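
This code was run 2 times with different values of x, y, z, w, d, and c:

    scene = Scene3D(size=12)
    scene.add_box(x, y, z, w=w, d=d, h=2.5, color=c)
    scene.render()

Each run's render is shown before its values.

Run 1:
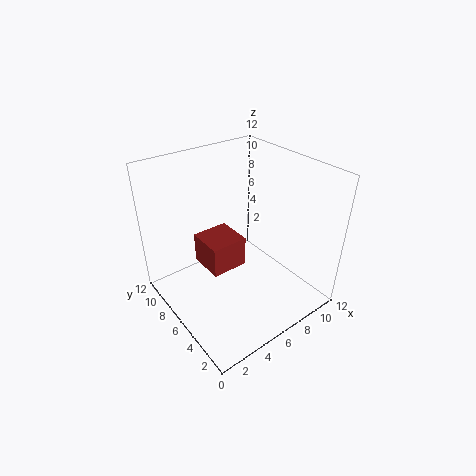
x = 3, y = 5, z = 4, w = 3, d = 3, c = 'brown'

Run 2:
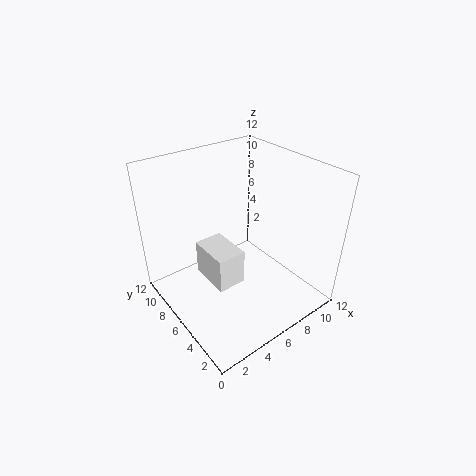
x = 1.5, y = 2, z = 5.5, w = 2, d = 3, c = 'white'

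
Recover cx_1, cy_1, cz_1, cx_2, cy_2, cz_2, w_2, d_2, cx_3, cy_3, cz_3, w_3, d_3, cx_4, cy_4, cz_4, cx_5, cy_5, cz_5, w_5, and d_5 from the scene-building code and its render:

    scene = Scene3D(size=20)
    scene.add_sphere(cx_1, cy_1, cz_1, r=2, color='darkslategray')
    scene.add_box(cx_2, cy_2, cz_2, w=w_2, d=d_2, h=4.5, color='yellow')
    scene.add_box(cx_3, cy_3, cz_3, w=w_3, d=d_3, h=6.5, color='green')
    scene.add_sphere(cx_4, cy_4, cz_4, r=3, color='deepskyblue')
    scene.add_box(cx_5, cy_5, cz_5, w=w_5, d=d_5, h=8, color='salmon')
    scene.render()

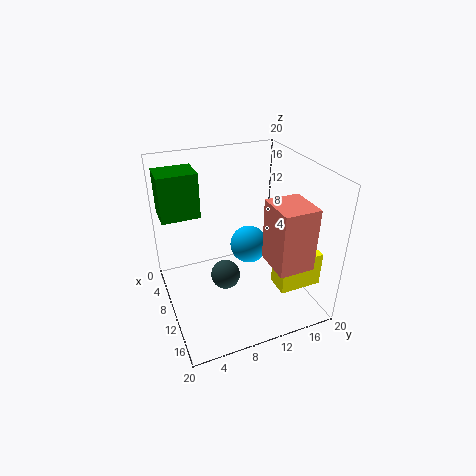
cx_1 = 11.5; cy_1 = 7.5; cz_1 = 5.5; cx_2 = 15.5; cy_2 = 12.5; cz_2 = 6; w_2 = 3; d_2 = 5.5; cx_3 = 1.5; cy_3 = 0.5; cz_3 = 12; w_3 = 4.5; d_3 = 5.5; cx_4 = 5; cy_4 = 14; cz_4 = 5; cx_5 = 14.5; cy_5 = 11.5; cz_5 = 9.5; w_5 = 5; d_5 = 4.5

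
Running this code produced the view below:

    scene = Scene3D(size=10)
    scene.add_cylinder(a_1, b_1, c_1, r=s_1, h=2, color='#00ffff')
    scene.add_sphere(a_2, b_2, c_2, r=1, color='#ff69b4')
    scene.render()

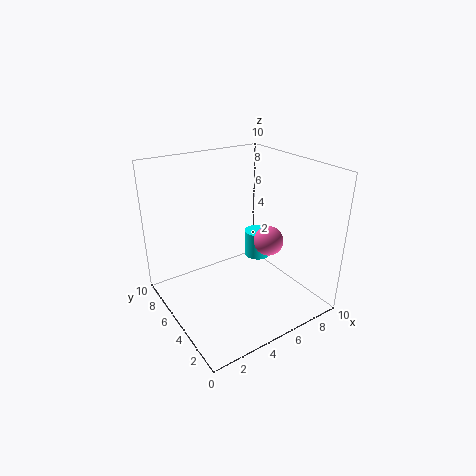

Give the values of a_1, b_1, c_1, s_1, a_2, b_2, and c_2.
a_1 = 7.5; b_1 = 6; c_1 = 2.5; s_1 = 1; a_2 = 6.5; b_2 = 3.5; c_2 = 5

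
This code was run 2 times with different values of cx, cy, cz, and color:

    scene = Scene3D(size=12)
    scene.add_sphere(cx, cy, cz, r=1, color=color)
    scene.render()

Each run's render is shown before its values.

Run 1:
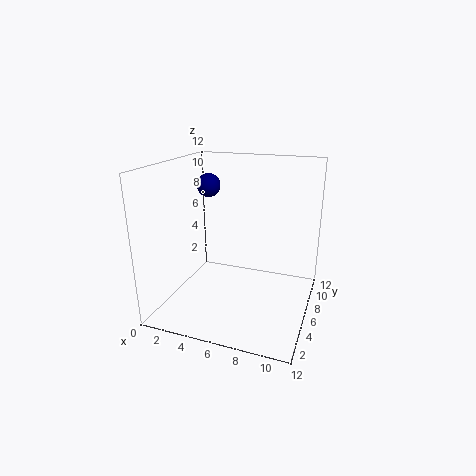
cx = 3, cy = 7, cz = 10, color = 'navy'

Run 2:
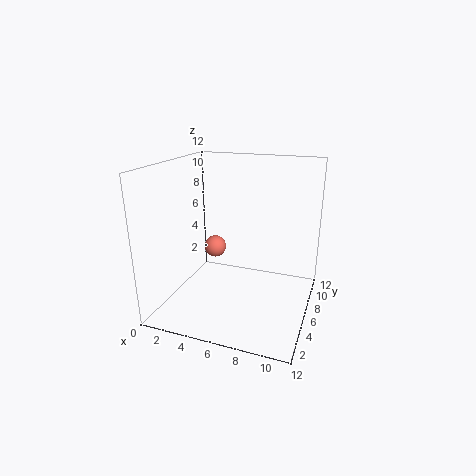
cx = 3, cy = 8, cz = 4, color = 'salmon'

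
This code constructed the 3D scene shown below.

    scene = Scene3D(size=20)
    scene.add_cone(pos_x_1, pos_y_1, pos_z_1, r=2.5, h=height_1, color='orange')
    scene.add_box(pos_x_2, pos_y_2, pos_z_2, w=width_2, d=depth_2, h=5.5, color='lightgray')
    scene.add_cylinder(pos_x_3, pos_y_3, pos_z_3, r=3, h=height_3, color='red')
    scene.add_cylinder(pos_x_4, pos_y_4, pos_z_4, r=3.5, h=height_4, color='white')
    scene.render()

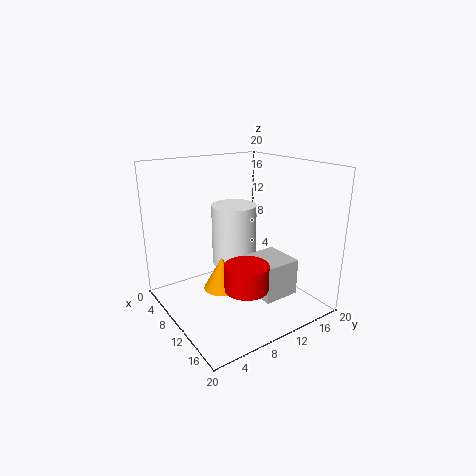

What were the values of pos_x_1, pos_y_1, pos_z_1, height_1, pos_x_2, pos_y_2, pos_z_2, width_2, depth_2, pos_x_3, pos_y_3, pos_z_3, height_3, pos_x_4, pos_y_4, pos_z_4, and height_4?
pos_x_1 = 10.5
pos_y_1 = 7
pos_z_1 = 3.5
height_1 = 4.5
pos_x_2 = 8
pos_y_2 = 12.5
pos_z_2 = 0.5
width_2 = 6
depth_2 = 5.5
pos_x_3 = 13.5
pos_y_3 = 9
pos_z_3 = 4
height_3 = 3.5
pos_x_4 = 4.5
pos_y_4 = 13
pos_z_4 = 3.5
height_4 = 9.5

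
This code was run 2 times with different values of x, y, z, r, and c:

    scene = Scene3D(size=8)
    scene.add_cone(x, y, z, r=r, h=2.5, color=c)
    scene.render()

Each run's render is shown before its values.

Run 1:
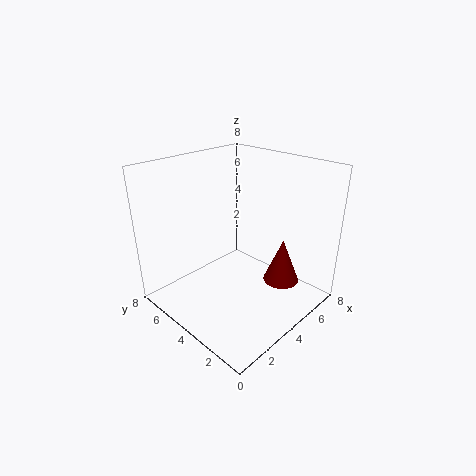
x = 5.5; y = 2; z = 1.5; r = 1; c = 'maroon'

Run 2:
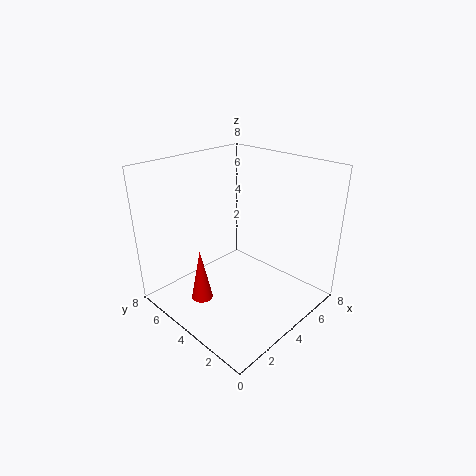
x = 0.5; y = 3; z = 2.5; r = 0.5; c = 'red'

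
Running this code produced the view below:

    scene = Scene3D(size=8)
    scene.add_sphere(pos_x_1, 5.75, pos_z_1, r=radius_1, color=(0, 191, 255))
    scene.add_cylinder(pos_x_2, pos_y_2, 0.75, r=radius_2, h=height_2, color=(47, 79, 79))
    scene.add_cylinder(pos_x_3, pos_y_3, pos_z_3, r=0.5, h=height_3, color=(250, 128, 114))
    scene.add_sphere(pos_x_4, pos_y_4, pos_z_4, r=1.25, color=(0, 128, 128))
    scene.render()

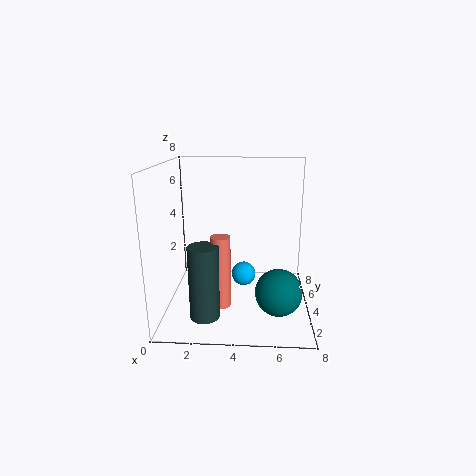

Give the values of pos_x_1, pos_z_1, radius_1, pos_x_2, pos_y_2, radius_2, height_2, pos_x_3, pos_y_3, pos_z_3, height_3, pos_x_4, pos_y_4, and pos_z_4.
pos_x_1 = 4.25; pos_z_1 = 1; radius_1 = 0.75; pos_x_2 = 2.5; pos_y_2 = 1.25; radius_2 = 0.75; height_2 = 3.75; pos_x_3 = 3.25; pos_y_3 = 2; pos_z_3 = 1; height_3 = 3.75; pos_x_4 = 6.25; pos_y_4 = 2.5; pos_z_4 = 1.5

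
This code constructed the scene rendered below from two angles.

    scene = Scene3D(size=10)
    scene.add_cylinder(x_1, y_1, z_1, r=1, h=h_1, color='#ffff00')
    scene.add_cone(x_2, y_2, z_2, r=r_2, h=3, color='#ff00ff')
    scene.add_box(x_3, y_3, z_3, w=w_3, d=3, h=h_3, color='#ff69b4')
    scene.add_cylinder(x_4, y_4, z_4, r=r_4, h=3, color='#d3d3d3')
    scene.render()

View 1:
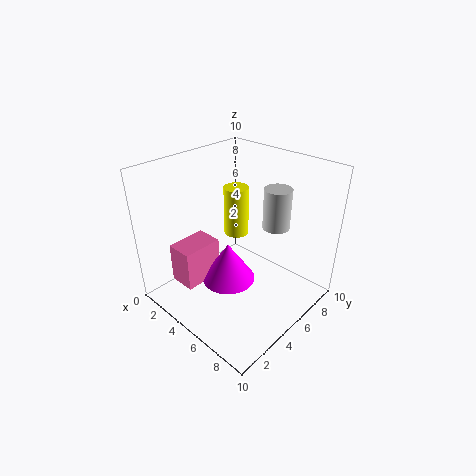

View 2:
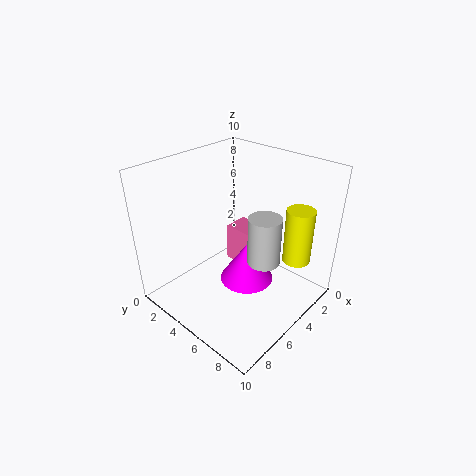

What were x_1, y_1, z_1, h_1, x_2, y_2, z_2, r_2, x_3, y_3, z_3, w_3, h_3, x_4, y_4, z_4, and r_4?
x_1 = 2, y_1 = 8, z_1 = 3, h_1 = 4, x_2 = 4, y_2 = 5, z_2 = 1, r_2 = 2, x_3 = 1, y_3 = 2, z_3 = 1, w_3 = 2, h_3 = 3, x_4 = 6, y_4 = 8, z_4 = 5, r_4 = 1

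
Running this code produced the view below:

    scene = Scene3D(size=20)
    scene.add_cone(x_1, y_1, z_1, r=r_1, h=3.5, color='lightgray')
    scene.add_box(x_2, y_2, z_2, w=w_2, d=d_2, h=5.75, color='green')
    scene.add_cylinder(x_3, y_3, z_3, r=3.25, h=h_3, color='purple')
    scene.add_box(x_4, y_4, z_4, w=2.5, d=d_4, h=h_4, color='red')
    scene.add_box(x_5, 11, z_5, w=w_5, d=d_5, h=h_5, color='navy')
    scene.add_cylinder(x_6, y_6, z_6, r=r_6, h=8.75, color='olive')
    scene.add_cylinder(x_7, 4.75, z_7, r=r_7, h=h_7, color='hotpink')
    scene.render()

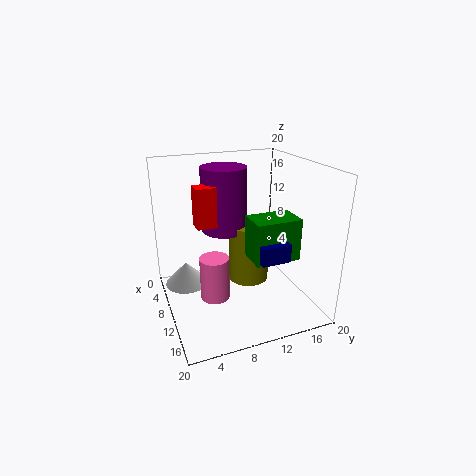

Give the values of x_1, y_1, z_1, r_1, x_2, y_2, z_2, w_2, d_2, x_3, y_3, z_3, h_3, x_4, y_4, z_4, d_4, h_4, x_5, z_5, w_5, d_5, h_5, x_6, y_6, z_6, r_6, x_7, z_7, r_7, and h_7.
x_1 = 4.75
y_1 = 3.5
z_1 = 1.25
r_1 = 3.25
x_2 = 10.75
y_2 = 10.75
z_2 = 7.75
w_2 = 4.25
d_2 = 6.25
x_3 = 6.5
y_3 = 9.25
z_3 = 10
h_3 = 9.25
x_4 = 7
y_4 = 4.5
z_4 = 11.75
d_4 = 2.75
h_4 = 5.5
x_5 = 13.5
z_5 = 8.25
w_5 = 2.5
d_5 = 4
h_5 = 2.5
x_6 = 8
y_6 = 12.5
z_6 = 2.25
r_6 = 3
x_7 = 15.75
z_7 = 5.5
r_7 = 1.75
h_7 = 5.25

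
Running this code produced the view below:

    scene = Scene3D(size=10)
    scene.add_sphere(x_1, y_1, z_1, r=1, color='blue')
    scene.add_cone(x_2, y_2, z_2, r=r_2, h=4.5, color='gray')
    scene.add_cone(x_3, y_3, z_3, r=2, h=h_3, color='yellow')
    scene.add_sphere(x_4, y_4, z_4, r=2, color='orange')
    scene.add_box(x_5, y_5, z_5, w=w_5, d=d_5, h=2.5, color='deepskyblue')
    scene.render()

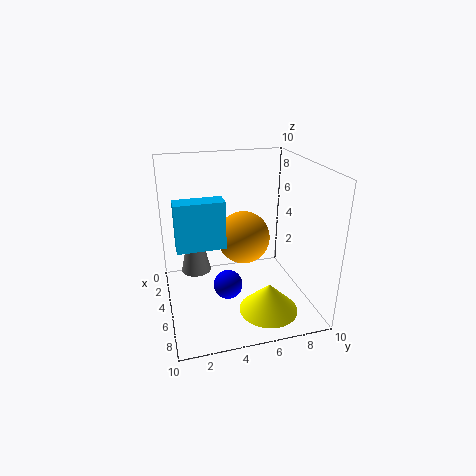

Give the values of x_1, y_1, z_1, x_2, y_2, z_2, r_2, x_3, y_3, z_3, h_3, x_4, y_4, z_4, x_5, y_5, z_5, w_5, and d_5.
x_1 = 6, y_1 = 4, z_1 = 2, x_2 = 5, y_2 = 2, z_2 = 3, r_2 = 1, x_3 = 7.5, y_3 = 6.5, z_3 = 0.5, h_3 = 2, x_4 = 3, y_4 = 6, z_4 = 4, x_5 = 9, y_5 = 0.5, z_5 = 7, w_5 = 1, d_5 = 2.5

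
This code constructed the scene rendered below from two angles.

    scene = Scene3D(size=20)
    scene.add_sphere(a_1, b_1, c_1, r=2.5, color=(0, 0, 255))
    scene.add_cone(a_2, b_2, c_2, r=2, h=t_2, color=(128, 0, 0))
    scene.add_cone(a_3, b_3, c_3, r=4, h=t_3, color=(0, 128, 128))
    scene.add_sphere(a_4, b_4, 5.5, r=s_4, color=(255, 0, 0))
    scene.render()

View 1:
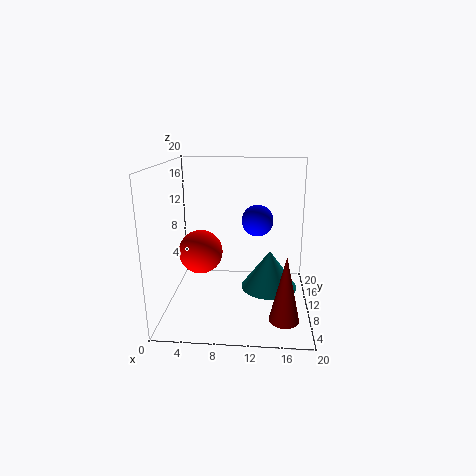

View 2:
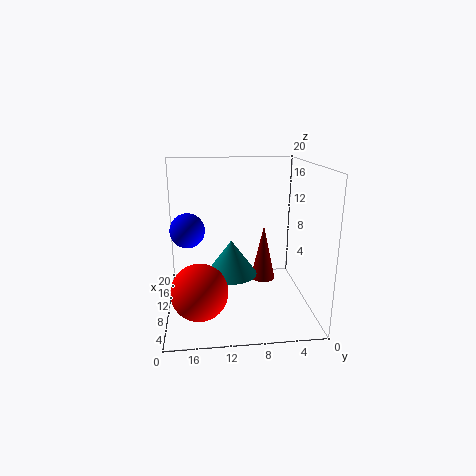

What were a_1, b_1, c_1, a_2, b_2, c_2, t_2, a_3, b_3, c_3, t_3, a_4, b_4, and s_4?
a_1 = 12.5; b_1 = 17; c_1 = 10.5; a_2 = 16.5; b_2 = 5; c_2 = 0.5; t_2 = 9; a_3 = 14.5; b_3 = 10.5; c_3 = 2.5; t_3 = 5.5; a_4 = 3.5; b_4 = 15.5; s_4 = 3.5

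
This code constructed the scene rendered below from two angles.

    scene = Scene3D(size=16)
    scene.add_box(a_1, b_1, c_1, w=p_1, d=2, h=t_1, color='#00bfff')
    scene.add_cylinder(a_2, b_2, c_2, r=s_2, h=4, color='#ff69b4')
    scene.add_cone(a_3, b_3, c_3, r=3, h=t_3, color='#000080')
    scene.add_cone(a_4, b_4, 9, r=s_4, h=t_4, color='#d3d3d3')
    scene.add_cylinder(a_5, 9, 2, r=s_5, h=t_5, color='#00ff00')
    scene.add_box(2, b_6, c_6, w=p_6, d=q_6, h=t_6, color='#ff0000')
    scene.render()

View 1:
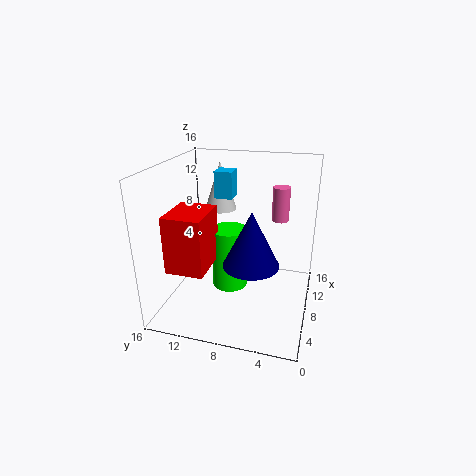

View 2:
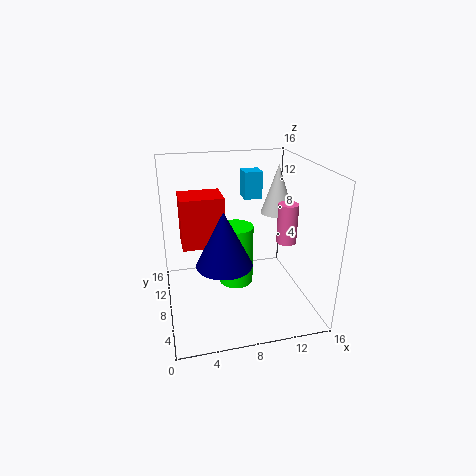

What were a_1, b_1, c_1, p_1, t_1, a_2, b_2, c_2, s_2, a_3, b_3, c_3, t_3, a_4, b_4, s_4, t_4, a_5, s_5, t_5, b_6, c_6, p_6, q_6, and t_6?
a_1 = 9, b_1 = 9, c_1 = 12, p_1 = 2, t_1 = 3, a_2 = 12, b_2 = 4, c_2 = 9, s_2 = 1, a_3 = 6, b_3 = 6, c_3 = 6, t_3 = 6, a_4 = 14, b_4 = 12, s_4 = 2, t_4 = 6, a_5 = 8, s_5 = 2, t_5 = 7, b_6 = 10, c_6 = 6, p_6 = 5, q_6 = 4, t_6 = 6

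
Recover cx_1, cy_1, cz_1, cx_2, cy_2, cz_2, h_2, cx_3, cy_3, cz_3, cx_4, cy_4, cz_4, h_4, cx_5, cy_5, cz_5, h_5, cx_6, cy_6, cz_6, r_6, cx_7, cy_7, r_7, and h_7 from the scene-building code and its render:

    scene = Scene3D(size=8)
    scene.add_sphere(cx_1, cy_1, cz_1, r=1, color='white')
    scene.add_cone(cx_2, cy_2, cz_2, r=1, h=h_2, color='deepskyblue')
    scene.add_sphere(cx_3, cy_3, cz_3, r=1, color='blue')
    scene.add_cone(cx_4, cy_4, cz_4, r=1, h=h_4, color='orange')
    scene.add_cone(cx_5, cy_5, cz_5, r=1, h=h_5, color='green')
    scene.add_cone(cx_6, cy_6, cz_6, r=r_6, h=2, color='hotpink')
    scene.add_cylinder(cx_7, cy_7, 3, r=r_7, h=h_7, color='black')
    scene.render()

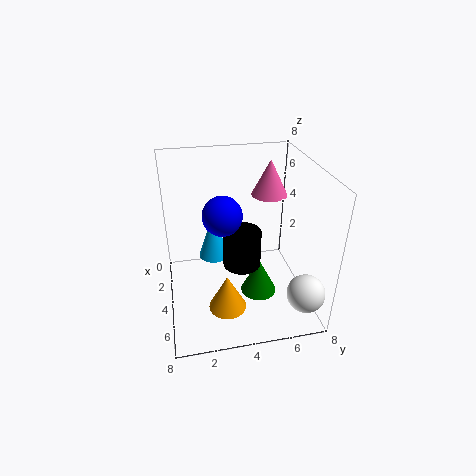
cx_1 = 7, cy_1 = 7, cz_1 = 2, cx_2 = 1, cy_2 = 3, cz_2 = 1, h_2 = 3, cx_3 = 5, cy_3 = 3, cz_3 = 6, cx_4 = 6, cy_4 = 3, cz_4 = 1, h_4 = 2, cx_5 = 5, cy_5 = 5, cz_5 = 1, h_5 = 2, cx_6 = 3, cy_6 = 6, cz_6 = 6, r_6 = 1, cx_7 = 5, cy_7 = 4, r_7 = 1, h_7 = 2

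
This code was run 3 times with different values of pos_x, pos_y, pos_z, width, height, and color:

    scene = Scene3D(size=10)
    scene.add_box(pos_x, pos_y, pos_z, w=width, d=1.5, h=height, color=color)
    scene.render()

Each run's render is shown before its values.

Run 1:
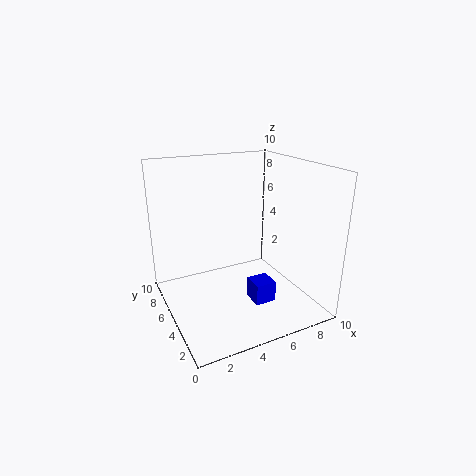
pos_x = 5.5; pos_y = 3; pos_z = 0.5; width = 1.5; height = 1.5; color = 'blue'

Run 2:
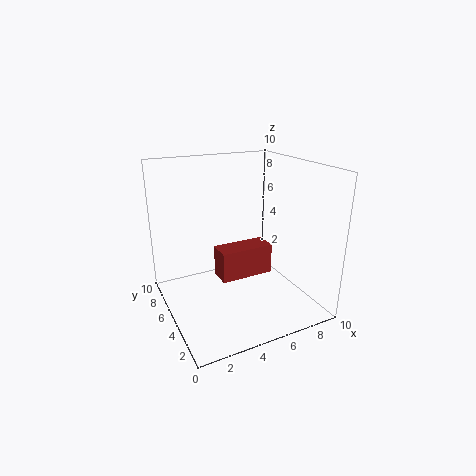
pos_x = 3; pos_y = 3; pos_z = 3; width = 3.5; height = 2; color = 'brown'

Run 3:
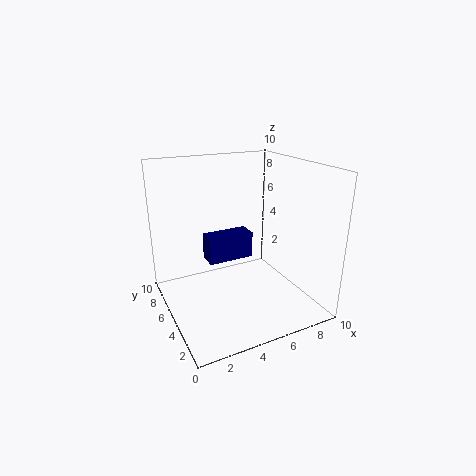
pos_x = 3.5; pos_y = 6.5; pos_z = 2.5; width = 3.5; height = 2; color = 'navy'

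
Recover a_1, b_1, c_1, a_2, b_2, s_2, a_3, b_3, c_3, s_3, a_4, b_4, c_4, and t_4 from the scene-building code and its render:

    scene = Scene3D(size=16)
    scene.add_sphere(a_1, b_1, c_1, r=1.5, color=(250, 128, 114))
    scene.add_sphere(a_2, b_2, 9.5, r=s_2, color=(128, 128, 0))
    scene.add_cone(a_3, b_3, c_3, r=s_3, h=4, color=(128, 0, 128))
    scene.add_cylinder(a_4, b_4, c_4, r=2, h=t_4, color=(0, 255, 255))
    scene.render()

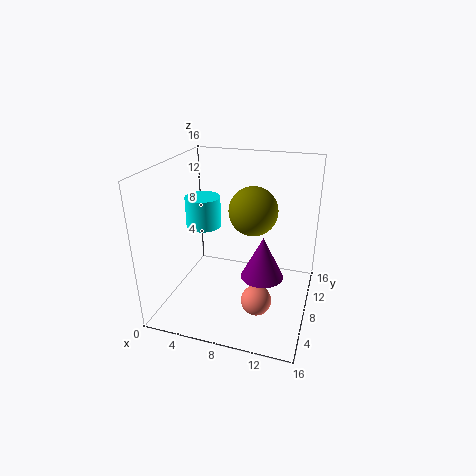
a_1 = 11.5; b_1 = 3; c_1 = 4; a_2 = 8.5; b_2 = 12.5; s_2 = 3; a_3 = 12; b_3 = 3; c_3 = 7; s_3 = 2; a_4 = 3.5; b_4 = 9; c_4 = 8.5; t_4 = 3.5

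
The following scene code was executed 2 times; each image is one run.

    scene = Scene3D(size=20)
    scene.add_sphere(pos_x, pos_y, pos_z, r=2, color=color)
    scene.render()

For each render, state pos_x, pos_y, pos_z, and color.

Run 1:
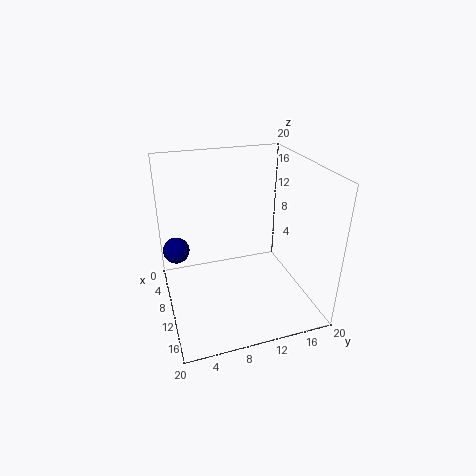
pos_x = 4; pos_y = 2; pos_z = 6; color = 'navy'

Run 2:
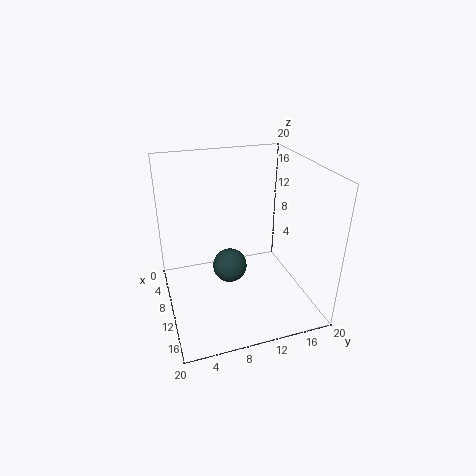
pos_x = 16; pos_y = 7; pos_z = 10; color = 'darkslategray'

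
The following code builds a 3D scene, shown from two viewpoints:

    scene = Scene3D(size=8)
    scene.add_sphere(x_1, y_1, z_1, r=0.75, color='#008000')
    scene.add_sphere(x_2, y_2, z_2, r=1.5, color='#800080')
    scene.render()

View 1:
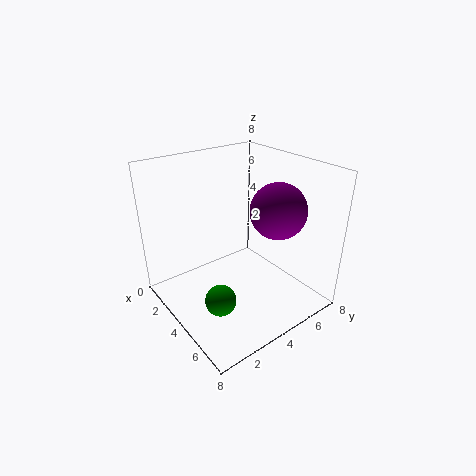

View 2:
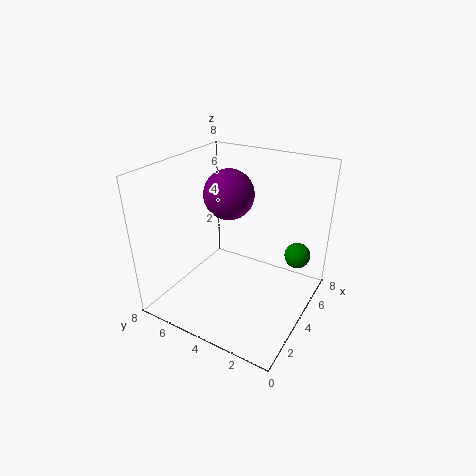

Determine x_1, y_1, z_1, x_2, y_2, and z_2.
x_1 = 6.25
y_1 = 1.25
z_1 = 2.5
x_2 = 5.5
y_2 = 5.5
z_2 = 5.75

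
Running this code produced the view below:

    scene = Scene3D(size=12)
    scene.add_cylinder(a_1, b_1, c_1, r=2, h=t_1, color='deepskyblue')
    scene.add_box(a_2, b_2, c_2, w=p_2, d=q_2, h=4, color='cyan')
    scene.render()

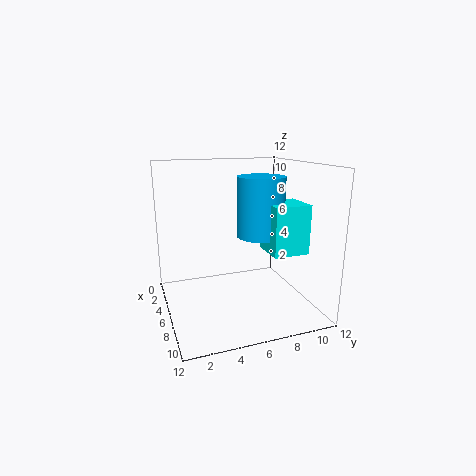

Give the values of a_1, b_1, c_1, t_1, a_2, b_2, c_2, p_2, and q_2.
a_1 = 6
b_1 = 8
c_1 = 6
t_1 = 5
a_2 = 6
b_2 = 8
c_2 = 5
p_2 = 3
q_2 = 3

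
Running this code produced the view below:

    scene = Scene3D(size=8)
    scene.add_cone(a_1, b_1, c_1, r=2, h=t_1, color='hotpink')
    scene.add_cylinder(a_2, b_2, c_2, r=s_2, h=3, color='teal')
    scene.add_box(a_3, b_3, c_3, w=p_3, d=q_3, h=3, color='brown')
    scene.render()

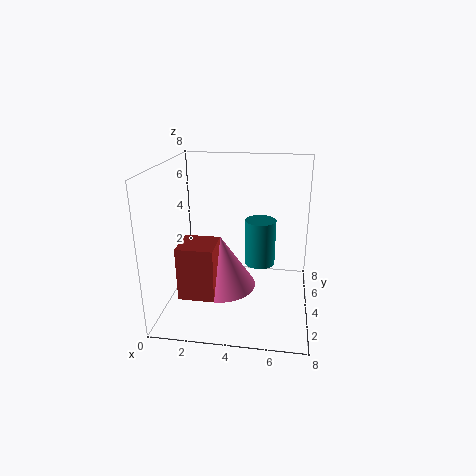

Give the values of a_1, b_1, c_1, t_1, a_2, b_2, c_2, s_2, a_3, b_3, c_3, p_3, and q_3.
a_1 = 3, b_1 = 4, c_1 = 1, t_1 = 3, a_2 = 5, b_2 = 7, c_2 = 1, s_2 = 1, a_3 = 1, b_3 = 2, c_3 = 1, p_3 = 2, q_3 = 2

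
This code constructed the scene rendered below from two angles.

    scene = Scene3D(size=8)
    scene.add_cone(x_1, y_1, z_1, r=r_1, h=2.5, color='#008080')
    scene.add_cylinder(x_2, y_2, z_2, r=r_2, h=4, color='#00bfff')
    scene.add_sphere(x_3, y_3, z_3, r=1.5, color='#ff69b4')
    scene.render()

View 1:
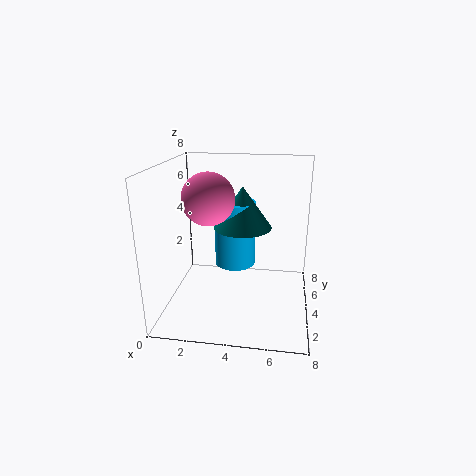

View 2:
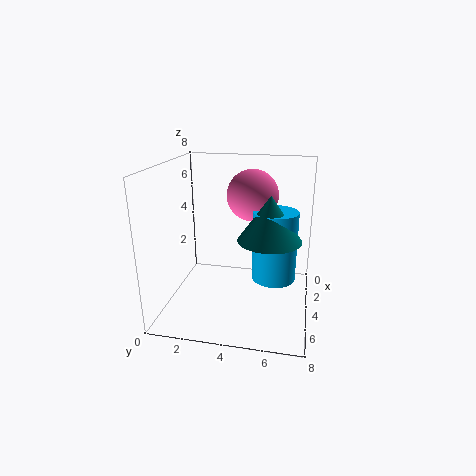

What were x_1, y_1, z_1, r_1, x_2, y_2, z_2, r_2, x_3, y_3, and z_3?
x_1 = 4; y_1 = 5.75; z_1 = 4; r_1 = 1.75; x_2 = 3.5; y_2 = 6; z_2 = 1.5; r_2 = 1.25; x_3 = 2.25; y_3 = 4.5; z_3 = 6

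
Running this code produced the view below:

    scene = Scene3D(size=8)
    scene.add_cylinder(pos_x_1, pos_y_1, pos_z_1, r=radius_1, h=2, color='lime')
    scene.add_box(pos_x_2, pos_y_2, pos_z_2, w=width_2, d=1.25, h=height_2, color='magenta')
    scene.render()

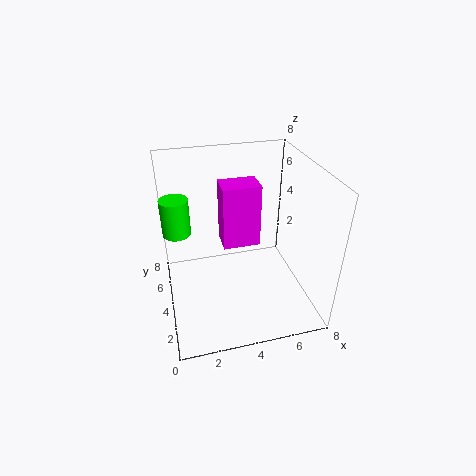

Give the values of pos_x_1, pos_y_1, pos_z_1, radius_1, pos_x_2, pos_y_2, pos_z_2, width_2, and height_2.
pos_x_1 = 0.75, pos_y_1 = 4.5, pos_z_1 = 4.5, radius_1 = 0.75, pos_x_2 = 2.75, pos_y_2 = 1.75, pos_z_2 = 5, width_2 = 1.75, height_2 = 3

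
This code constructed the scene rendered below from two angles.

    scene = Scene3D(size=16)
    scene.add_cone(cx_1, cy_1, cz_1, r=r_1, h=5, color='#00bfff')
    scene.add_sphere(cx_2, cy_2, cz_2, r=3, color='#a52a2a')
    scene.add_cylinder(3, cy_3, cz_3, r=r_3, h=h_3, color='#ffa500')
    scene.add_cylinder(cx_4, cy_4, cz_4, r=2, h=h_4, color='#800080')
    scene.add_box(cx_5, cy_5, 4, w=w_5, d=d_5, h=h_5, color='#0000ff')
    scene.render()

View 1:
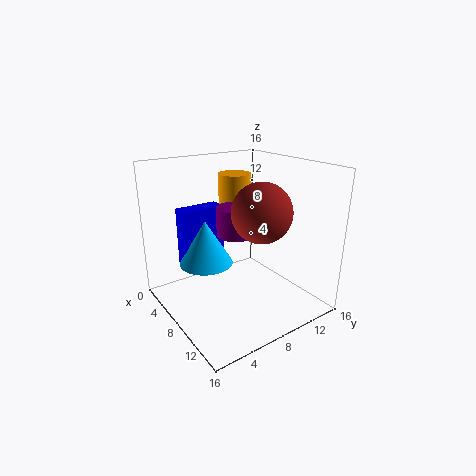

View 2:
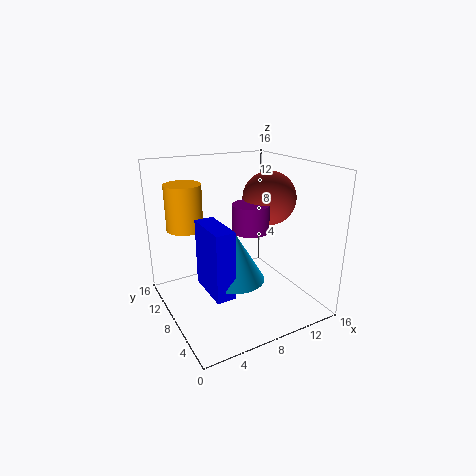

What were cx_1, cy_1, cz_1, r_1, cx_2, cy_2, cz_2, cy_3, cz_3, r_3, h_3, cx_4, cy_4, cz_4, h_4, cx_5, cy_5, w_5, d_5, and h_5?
cx_1 = 6, cy_1 = 5, cz_1 = 5, r_1 = 3, cx_2 = 12, cy_2 = 8, cz_2 = 12, cy_3 = 11, cz_3 = 9, r_3 = 2, h_3 = 5, cx_4 = 9, cy_4 = 7, cz_4 = 9, h_4 = 3, cx_5 = 3, cy_5 = 3, w_5 = 2, d_5 = 5, h_5 = 7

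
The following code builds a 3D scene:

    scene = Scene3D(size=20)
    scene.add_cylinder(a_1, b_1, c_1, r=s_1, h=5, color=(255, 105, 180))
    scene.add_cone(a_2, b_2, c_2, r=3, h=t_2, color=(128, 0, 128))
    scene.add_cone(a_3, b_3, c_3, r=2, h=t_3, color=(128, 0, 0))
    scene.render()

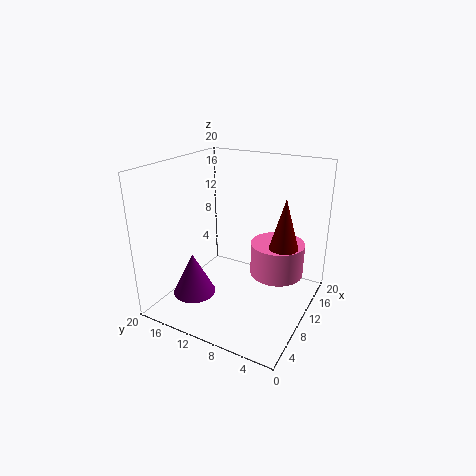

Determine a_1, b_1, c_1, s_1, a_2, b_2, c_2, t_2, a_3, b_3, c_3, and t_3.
a_1 = 15; b_1 = 6; c_1 = 3; s_1 = 4; a_2 = 6; b_2 = 15; c_2 = 2; t_2 = 6; a_3 = 12; b_3 = 4; c_3 = 9; t_3 = 7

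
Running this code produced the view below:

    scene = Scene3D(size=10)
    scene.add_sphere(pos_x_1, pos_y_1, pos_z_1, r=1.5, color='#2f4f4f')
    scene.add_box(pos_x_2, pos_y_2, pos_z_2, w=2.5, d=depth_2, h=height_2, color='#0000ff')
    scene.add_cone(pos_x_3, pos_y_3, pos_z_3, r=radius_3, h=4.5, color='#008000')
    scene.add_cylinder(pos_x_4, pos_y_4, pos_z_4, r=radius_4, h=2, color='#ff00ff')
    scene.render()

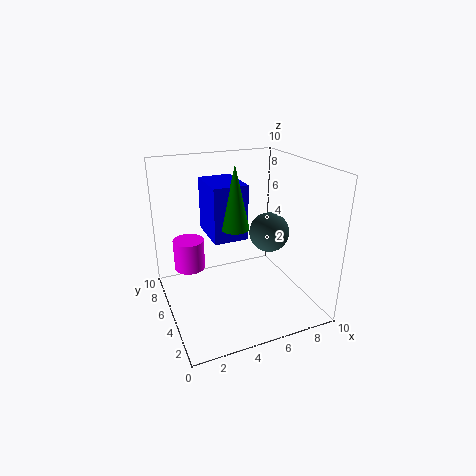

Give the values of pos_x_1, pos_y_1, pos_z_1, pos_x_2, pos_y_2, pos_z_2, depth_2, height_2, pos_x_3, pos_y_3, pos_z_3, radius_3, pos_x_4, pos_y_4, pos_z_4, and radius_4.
pos_x_1 = 8, pos_y_1 = 6, pos_z_1 = 4.5, pos_x_2 = 3.5, pos_y_2 = 5.5, pos_z_2 = 4.5, depth_2 = 3.5, height_2 = 4, pos_x_3 = 5, pos_y_3 = 5.5, pos_z_3 = 5.5, radius_3 = 1, pos_x_4 = 1.5, pos_y_4 = 5, pos_z_4 = 3.5, radius_4 = 1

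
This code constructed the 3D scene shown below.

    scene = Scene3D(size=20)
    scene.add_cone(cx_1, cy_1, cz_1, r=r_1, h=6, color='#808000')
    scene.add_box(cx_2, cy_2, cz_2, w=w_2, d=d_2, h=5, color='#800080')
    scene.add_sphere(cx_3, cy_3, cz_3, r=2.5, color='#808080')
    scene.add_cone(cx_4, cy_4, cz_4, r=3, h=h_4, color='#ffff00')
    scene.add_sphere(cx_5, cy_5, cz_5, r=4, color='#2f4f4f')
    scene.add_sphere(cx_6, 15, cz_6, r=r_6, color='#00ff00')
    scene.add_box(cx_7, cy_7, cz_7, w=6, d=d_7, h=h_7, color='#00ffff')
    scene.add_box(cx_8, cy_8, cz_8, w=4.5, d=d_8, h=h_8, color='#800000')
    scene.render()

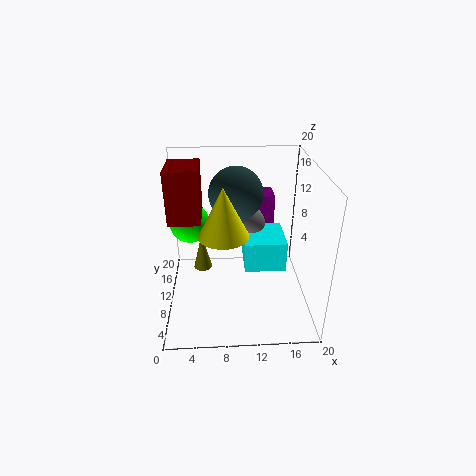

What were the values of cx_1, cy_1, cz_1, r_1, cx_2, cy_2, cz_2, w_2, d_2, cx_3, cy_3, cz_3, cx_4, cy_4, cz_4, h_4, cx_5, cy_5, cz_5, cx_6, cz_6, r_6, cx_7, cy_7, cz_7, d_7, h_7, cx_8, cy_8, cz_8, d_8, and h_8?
cx_1 = 4.5; cy_1 = 16.5; cz_1 = 1; r_1 = 1.5; cx_2 = 13.5; cy_2 = 16; cz_2 = 8.5; w_2 = 2.5; d_2 = 4; cx_3 = 12; cy_3 = 15.5; cz_3 = 9.5; cx_4 = 8; cy_4 = 4.5; cz_4 = 13.5; h_4 = 6; cx_5 = 10; cy_5 = 15; cz_5 = 14.5; cx_6 = 3; cz_6 = 10; r_6 = 3; cx_7 = 11; cy_7 = 9.5; cz_7 = 4.5; d_7 = 6.5; h_7 = 4.5; cx_8 = 0.5; cy_8 = 10; cz_8 = 12; d_8 = 6; h_8 = 7.5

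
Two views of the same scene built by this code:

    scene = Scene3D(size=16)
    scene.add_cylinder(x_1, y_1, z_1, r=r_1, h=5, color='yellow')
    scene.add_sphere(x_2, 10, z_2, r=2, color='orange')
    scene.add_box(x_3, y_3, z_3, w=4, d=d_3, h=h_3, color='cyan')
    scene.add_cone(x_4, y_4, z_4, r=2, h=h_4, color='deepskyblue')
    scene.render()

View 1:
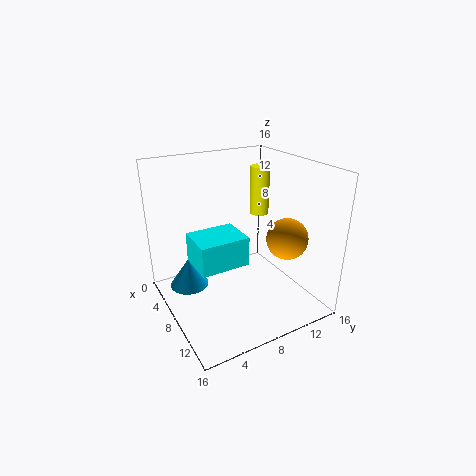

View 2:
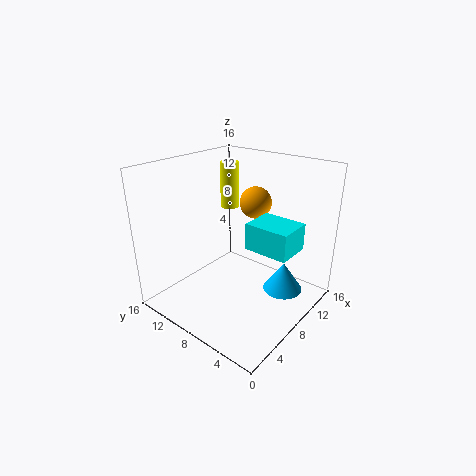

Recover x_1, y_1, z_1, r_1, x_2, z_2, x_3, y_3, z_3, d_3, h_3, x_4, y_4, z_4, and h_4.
x_1 = 9, y_1 = 10, z_1 = 11, r_1 = 1, x_2 = 14, z_2 = 10, x_3 = 8, y_3 = 2, z_3 = 7, d_3 = 5, h_3 = 3, x_4 = 8, y_4 = 2, z_4 = 4, h_4 = 3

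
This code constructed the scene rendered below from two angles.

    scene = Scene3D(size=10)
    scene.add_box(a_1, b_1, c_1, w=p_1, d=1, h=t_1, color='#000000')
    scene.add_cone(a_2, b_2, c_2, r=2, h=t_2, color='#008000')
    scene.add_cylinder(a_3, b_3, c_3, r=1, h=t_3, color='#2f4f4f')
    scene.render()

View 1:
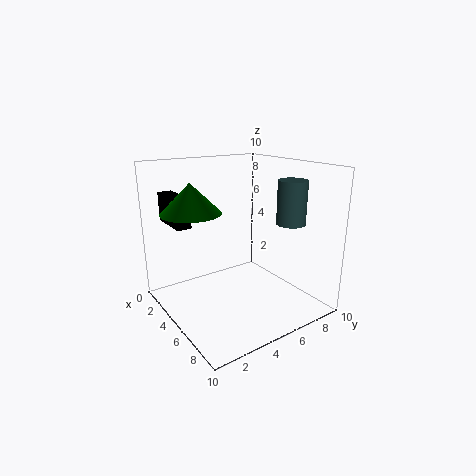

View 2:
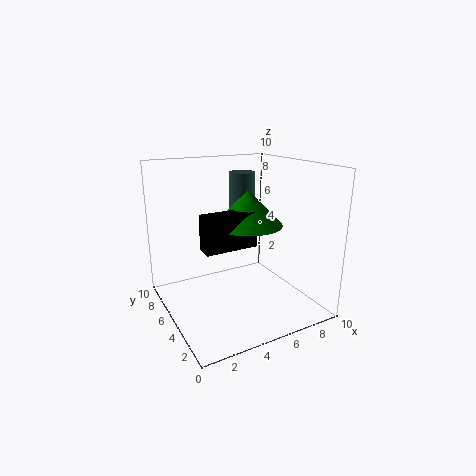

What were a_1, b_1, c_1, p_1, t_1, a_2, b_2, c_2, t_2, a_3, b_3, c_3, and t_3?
a_1 = 1; b_1 = 1; c_1 = 6; p_1 = 3; t_1 = 2; a_2 = 4; b_2 = 2; c_2 = 7; t_2 = 2; a_3 = 7; b_3 = 8; c_3 = 6; t_3 = 3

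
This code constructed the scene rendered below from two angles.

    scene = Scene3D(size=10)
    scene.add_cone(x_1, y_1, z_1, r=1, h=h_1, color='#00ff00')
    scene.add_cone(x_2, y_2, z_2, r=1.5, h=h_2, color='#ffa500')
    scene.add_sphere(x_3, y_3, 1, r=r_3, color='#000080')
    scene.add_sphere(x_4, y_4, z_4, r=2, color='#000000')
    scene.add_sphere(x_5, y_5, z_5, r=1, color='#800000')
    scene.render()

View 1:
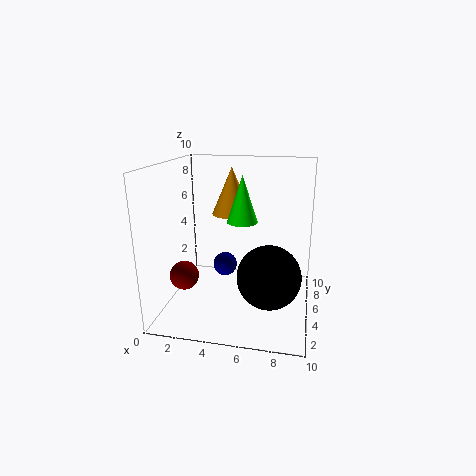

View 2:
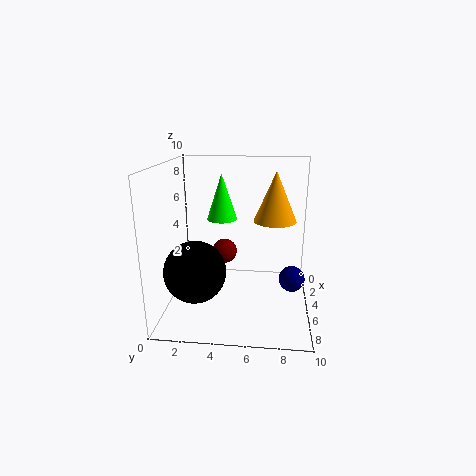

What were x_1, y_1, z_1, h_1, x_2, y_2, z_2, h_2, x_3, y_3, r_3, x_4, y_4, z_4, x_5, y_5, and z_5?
x_1 = 5.5, y_1 = 4, z_1 = 6.5, h_1 = 3, x_2 = 4, y_2 = 7.5, z_2 = 6, h_2 = 3.5, x_3 = 3, y_3 = 9, r_3 = 1, x_4 = 7.5, y_4 = 2.5, z_4 = 3.5, x_5 = 1.5, y_5 = 3.5, z_5 = 2.5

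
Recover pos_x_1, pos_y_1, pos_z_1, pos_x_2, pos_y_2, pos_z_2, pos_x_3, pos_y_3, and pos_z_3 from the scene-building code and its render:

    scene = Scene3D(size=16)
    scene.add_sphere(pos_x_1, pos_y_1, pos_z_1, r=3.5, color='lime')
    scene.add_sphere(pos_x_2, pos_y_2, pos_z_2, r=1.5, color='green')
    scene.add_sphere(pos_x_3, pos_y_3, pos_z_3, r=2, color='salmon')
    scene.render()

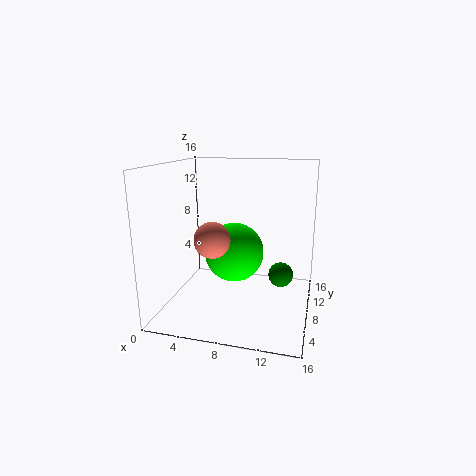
pos_x_1 = 7
pos_y_1 = 10
pos_z_1 = 5.5
pos_x_2 = 12.5
pos_y_2 = 11.5
pos_z_2 = 2.5
pos_x_3 = 5.5
pos_y_3 = 6.5
pos_z_3 = 8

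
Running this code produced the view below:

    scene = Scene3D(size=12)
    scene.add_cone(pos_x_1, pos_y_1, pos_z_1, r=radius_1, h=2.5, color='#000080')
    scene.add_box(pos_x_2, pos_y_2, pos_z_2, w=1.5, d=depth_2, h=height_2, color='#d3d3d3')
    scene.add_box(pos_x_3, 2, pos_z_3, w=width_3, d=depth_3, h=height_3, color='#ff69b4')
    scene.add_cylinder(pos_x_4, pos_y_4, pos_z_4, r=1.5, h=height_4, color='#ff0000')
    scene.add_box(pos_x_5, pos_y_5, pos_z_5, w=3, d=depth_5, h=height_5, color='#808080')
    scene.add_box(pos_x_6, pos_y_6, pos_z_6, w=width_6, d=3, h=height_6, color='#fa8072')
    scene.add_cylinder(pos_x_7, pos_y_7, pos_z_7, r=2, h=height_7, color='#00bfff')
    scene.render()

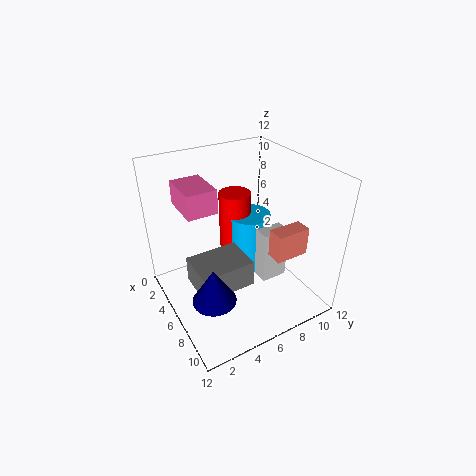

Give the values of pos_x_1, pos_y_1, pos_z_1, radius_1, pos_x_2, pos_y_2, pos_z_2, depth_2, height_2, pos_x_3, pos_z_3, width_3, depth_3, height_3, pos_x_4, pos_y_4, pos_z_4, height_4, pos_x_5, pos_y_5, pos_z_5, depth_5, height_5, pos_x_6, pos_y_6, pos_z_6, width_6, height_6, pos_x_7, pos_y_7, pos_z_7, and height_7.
pos_x_1 = 10.5
pos_y_1 = 1.5
pos_z_1 = 5
radius_1 = 1.5
pos_x_2 = 5
pos_y_2 = 8.5
pos_z_2 = 0.5
depth_2 = 2.5
height_2 = 5
pos_x_3 = 2
pos_z_3 = 8.5
width_3 = 3.5
depth_3 = 2.5
height_3 = 2
pos_x_4 = 2
pos_y_4 = 8
pos_z_4 = 2.5
height_4 = 5.5
pos_x_5 = 7
pos_y_5 = 1
pos_z_5 = 4.5
depth_5 = 4
height_5 = 2
pos_x_6 = 7
pos_y_6 = 8.5
pos_z_6 = 4
width_6 = 1.5
height_6 = 2.5
pos_x_7 = 3
pos_y_7 = 9
pos_z_7 = 0.5
height_7 = 5.5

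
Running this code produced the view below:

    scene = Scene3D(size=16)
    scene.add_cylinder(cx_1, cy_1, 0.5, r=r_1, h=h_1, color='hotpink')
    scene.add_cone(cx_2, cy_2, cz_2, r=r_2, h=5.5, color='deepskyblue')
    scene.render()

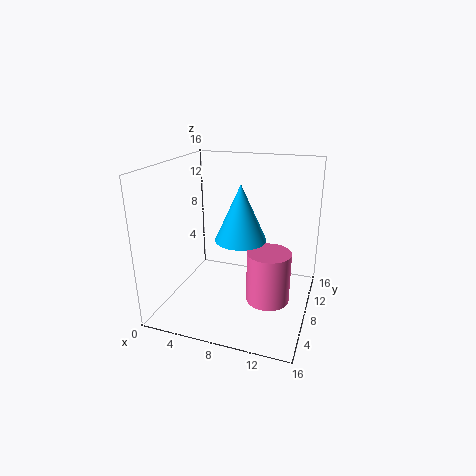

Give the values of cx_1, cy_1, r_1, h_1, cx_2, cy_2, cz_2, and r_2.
cx_1 = 11.5
cy_1 = 8.5
r_1 = 2.5
h_1 = 6
cx_2 = 9.5
cy_2 = 4.5
cz_2 = 9.5
r_2 = 2.5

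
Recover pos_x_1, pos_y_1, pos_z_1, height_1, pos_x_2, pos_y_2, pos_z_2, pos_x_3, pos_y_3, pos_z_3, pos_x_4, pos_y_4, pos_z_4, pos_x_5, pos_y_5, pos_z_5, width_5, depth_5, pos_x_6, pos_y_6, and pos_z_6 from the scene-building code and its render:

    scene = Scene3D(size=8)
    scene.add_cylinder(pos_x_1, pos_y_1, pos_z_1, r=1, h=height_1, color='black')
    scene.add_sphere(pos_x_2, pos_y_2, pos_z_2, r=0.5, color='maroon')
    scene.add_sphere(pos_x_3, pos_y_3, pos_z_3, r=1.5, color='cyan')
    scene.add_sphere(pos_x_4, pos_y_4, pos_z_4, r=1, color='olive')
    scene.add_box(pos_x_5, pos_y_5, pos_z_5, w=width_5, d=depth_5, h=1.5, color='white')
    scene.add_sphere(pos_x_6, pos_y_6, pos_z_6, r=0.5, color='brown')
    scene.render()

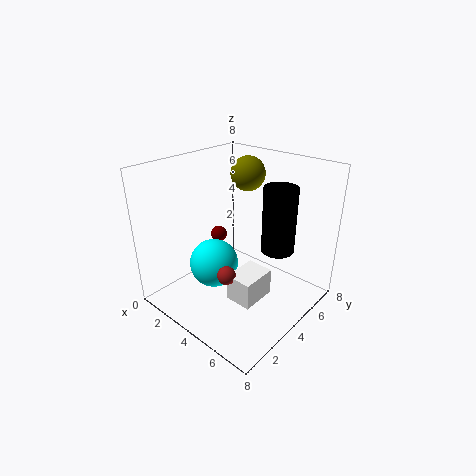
pos_x_1 = 5
pos_y_1 = 6.5
pos_z_1 = 2.5
height_1 = 4
pos_x_2 = 1.5
pos_y_2 = 5
pos_z_2 = 3
pos_x_3 = 2
pos_y_3 = 4
pos_z_3 = 1.5
pos_x_4 = 3
pos_y_4 = 6
pos_z_4 = 7
pos_x_5 = 4.5
pos_y_5 = 2.5
pos_z_5 = 1
width_5 = 1.5
depth_5 = 2
pos_x_6 = 4.5
pos_y_6 = 2.5
pos_z_6 = 2.5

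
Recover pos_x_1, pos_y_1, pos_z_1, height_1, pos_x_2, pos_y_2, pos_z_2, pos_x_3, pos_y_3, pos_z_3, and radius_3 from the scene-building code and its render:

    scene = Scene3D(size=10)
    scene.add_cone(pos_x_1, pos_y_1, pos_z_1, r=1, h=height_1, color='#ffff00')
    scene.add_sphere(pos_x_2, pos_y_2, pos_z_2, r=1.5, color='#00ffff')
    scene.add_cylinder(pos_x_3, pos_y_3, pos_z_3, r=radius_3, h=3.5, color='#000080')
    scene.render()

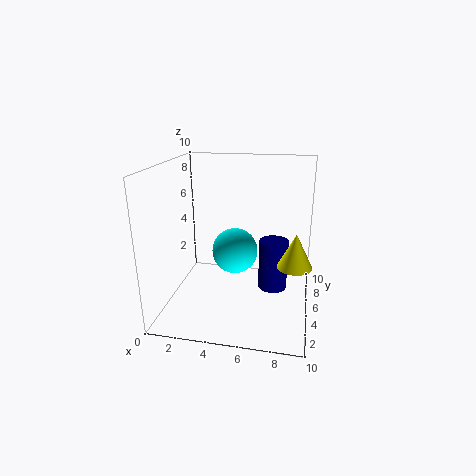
pos_x_1 = 9, pos_y_1 = 1.5, pos_z_1 = 5, height_1 = 2, pos_x_2 = 5, pos_y_2 = 4, pos_z_2 = 4.5, pos_x_3 = 7.5, pos_y_3 = 5, pos_z_3 = 1.5, radius_3 = 1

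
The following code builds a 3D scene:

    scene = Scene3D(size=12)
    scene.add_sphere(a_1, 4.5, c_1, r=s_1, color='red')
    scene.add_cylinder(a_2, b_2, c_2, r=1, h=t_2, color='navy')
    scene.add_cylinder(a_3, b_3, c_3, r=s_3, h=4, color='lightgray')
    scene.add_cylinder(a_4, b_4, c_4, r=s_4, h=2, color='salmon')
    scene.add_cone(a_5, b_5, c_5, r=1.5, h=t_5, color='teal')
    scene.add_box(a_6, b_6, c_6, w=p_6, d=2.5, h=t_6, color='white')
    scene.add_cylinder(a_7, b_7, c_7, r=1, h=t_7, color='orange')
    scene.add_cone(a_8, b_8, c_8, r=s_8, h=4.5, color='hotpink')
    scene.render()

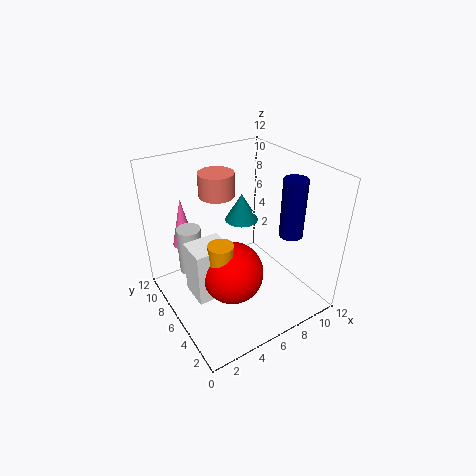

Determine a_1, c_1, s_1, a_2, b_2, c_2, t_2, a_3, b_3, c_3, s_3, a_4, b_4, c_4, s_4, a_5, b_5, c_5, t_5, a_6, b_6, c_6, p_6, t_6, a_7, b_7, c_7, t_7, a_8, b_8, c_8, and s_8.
a_1 = 4.5; c_1 = 4; s_1 = 2.5; a_2 = 10; b_2 = 4; c_2 = 6; t_2 = 5; a_3 = 2.5; b_3 = 8; c_3 = 3; s_3 = 1; a_4 = 5.5; b_4 = 8.5; c_4 = 9; s_4 = 1.5; a_5 = 8; b_5 = 8.5; c_5 = 6; t_5 = 2.5; a_6 = 1.5; b_6 = 4.5; c_6 = 2; p_6 = 3; t_6 = 4.5; a_7 = 3.5; b_7 = 4.5; c_7 = 4; t_7 = 3; a_8 = 3; b_8 = 10.5; c_8 = 4; s_8 = 1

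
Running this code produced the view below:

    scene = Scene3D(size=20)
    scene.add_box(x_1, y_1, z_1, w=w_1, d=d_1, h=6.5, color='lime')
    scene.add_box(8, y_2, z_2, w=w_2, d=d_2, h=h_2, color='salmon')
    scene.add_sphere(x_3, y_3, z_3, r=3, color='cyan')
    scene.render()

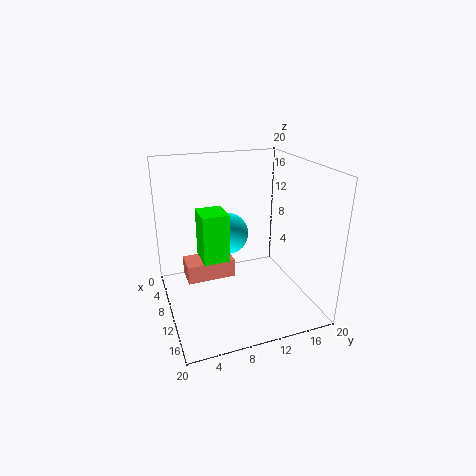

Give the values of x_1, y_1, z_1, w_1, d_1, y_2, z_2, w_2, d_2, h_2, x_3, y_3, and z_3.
x_1 = 8.5; y_1 = 4.5; z_1 = 8; w_1 = 4; d_1 = 3.5; y_2 = 2.5; z_2 = 5; w_2 = 3.5; d_2 = 6.5; h_2 = 2.5; x_3 = 7; y_3 = 9.5; z_3 = 9.5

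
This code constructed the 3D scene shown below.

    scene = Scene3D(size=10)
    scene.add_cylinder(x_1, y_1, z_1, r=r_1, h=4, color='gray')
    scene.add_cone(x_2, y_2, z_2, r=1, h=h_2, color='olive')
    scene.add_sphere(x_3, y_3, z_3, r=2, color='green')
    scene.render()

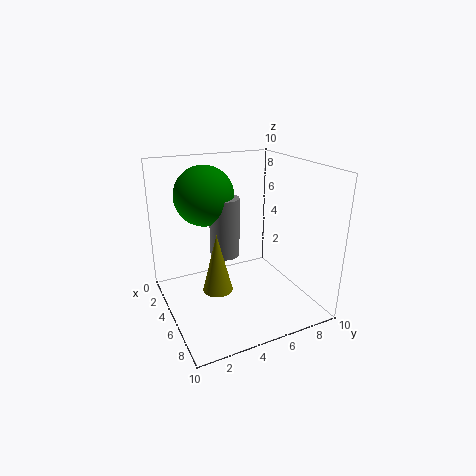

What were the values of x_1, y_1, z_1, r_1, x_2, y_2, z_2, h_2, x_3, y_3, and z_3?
x_1 = 5; y_1 = 4; z_1 = 4; r_1 = 1; x_2 = 6; y_2 = 3; z_2 = 2; h_2 = 4; x_3 = 4; y_3 = 3; z_3 = 8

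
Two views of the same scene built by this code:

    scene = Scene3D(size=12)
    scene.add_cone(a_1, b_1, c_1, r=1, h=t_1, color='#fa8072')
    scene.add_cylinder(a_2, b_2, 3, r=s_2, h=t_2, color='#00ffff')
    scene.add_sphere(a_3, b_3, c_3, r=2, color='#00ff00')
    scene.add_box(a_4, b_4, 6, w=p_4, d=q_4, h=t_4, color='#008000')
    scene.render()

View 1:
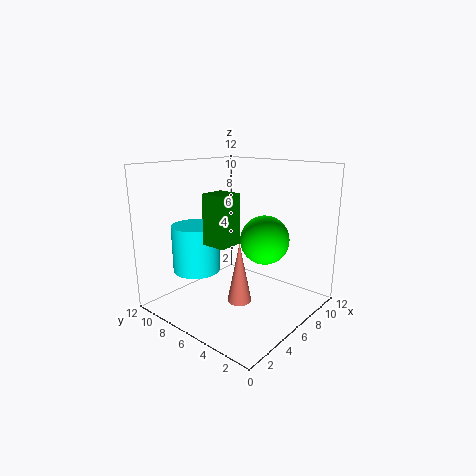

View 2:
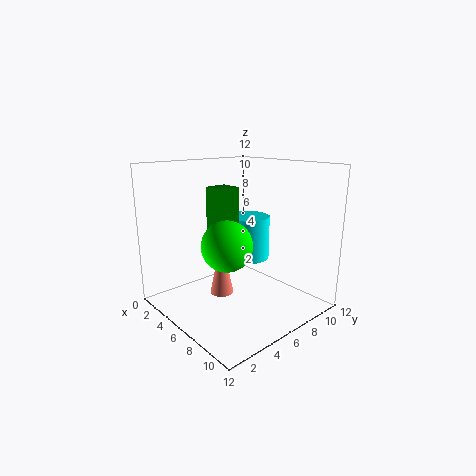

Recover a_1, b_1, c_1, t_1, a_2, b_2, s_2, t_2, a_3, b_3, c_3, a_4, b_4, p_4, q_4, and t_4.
a_1 = 5; b_1 = 5; c_1 = 1; t_1 = 5; a_2 = 4; b_2 = 9; s_2 = 2; t_2 = 4; a_3 = 7; b_3 = 4; c_3 = 6; a_4 = 3; b_4 = 5; p_4 = 2; q_4 = 2; t_4 = 4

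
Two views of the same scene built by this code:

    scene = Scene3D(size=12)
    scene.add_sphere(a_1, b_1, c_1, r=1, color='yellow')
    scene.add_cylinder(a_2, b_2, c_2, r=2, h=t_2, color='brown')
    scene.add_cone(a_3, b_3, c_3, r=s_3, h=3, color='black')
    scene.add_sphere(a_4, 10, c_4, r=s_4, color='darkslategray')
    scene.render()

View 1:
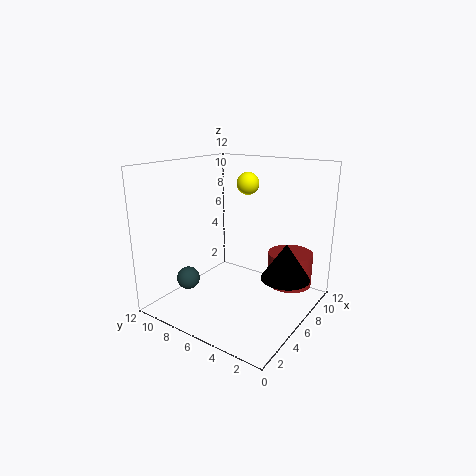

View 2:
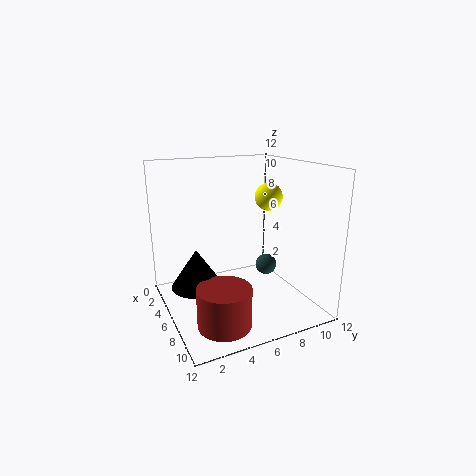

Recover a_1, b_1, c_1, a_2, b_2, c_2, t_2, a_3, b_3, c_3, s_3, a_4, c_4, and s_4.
a_1 = 9
b_1 = 7
c_1 = 10
a_2 = 10
b_2 = 3
c_2 = 1
t_2 = 3
a_3 = 7
b_3 = 2
c_3 = 3
s_3 = 2
a_4 = 4
c_4 = 2
s_4 = 1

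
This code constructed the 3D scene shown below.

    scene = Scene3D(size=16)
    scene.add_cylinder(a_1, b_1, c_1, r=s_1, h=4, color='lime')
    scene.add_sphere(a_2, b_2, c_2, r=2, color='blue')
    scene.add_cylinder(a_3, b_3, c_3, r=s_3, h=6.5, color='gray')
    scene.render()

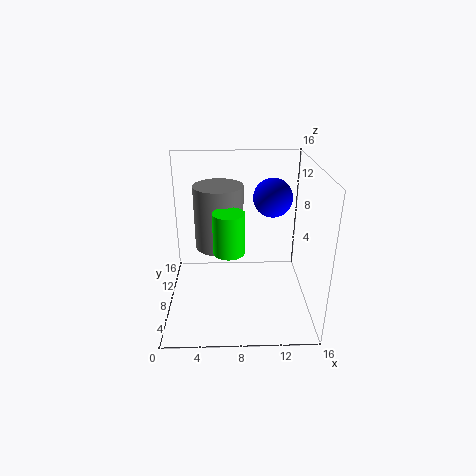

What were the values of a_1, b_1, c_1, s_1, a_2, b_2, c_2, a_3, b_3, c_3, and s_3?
a_1 = 7
b_1 = 3
c_1 = 9
s_1 = 1.5
a_2 = 11.5
b_2 = 7
c_2 = 13
a_3 = 6
b_3 = 6.5
c_3 = 8
s_3 = 2.5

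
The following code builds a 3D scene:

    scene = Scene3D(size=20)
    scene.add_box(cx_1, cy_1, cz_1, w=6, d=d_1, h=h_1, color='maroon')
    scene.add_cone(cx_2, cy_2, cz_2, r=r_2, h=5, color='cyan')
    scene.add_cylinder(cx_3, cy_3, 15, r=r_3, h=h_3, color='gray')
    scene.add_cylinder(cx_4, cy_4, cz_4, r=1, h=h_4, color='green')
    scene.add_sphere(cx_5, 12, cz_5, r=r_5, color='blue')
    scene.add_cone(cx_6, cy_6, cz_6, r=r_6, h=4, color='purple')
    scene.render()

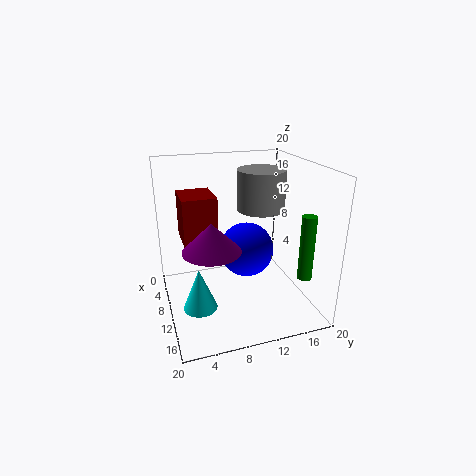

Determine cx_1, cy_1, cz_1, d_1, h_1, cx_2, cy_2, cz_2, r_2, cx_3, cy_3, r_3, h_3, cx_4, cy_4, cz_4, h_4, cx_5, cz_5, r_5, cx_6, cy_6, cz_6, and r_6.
cx_1 = 1, cy_1 = 3, cz_1 = 8, d_1 = 5, h_1 = 7, cx_2 = 17, cy_2 = 3, cz_2 = 5, r_2 = 2, cx_3 = 13, cy_3 = 12, r_3 = 3, h_3 = 5, cx_4 = 15, cy_4 = 18, cz_4 = 5, h_4 = 9, cx_5 = 8, cz_5 = 7, r_5 = 4, cx_6 = 11, cy_6 = 6, cz_6 = 9, r_6 = 4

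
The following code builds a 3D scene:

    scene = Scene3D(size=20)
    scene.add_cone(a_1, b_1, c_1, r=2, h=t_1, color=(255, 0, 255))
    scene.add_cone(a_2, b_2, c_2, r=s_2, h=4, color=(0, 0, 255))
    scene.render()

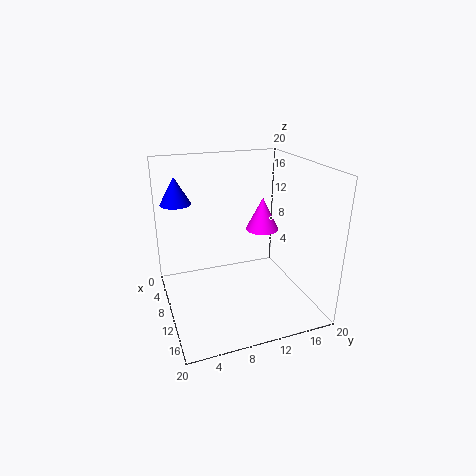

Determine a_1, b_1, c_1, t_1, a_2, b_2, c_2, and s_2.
a_1 = 14.5
b_1 = 11.5
c_1 = 13
t_1 = 4
a_2 = 3.75
b_2 = 2.75
c_2 = 13.75
s_2 = 2.25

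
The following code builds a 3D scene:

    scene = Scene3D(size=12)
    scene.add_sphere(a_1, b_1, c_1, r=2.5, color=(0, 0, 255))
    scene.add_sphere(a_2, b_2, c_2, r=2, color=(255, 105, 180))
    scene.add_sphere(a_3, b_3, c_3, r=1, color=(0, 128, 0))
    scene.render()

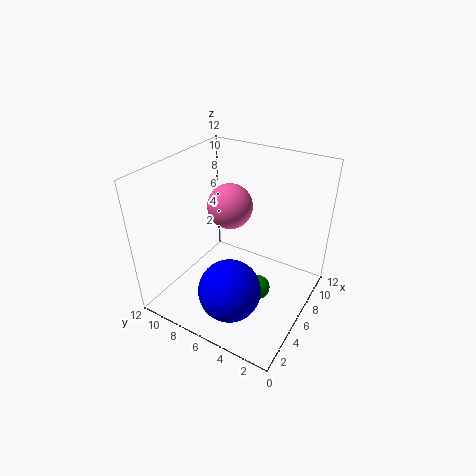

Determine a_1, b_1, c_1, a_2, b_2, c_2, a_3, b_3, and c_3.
a_1 = 3, b_1 = 5, c_1 = 3, a_2 = 8, b_2 = 8, c_2 = 7.5, a_3 = 5, b_3 = 3.5, c_3 = 2.5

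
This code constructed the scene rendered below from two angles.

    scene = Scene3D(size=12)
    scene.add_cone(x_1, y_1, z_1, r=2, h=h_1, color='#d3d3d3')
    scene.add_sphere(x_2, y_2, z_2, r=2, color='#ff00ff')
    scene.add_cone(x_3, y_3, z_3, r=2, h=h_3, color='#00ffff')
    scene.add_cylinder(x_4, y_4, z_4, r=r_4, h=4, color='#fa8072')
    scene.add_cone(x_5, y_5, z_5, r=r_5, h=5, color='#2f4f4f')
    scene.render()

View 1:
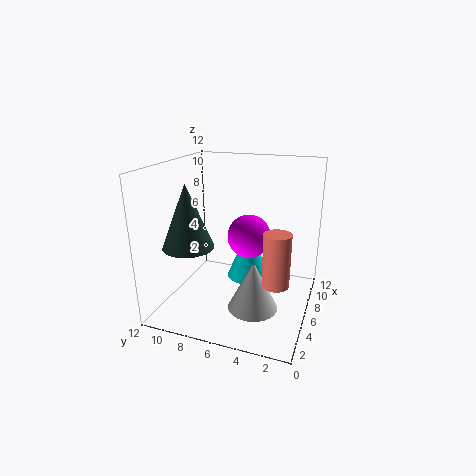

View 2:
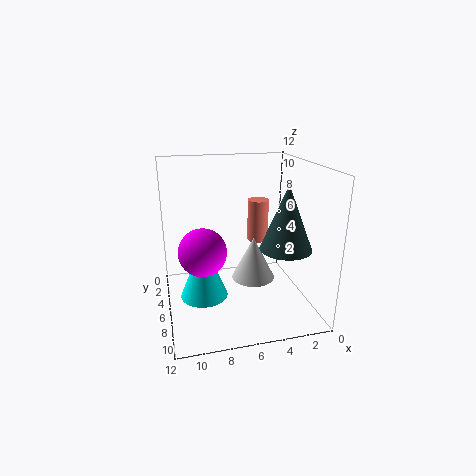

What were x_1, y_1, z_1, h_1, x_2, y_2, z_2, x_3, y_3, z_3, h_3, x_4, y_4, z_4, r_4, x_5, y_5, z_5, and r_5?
x_1 = 4
y_1 = 4
z_1 = 1
h_1 = 4
x_2 = 9
y_2 = 6
z_2 = 5
x_3 = 9
y_3 = 6
z_3 = 1
h_3 = 5
x_4 = 3
y_4 = 2
z_4 = 4
r_4 = 1
x_5 = 3
y_5 = 9
z_5 = 6
r_5 = 2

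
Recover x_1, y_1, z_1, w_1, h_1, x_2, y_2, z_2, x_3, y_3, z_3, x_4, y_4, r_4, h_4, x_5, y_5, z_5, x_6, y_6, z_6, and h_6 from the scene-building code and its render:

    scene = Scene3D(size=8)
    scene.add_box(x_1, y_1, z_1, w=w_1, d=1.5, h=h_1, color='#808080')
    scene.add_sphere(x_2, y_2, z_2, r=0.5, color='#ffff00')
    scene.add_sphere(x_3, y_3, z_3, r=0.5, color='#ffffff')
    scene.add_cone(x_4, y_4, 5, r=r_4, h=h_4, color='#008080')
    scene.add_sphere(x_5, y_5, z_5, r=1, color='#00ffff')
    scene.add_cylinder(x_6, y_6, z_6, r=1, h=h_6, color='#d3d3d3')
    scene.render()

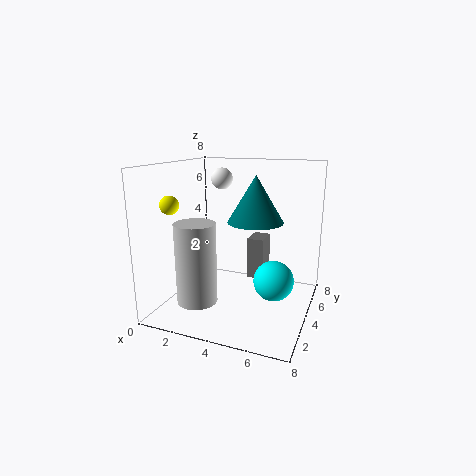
x_1 = 4, y_1 = 5.5, z_1 = 1, w_1 = 1, h_1 = 2.5, x_2 = 1, y_2 = 2, z_2 = 6, x_3 = 4, y_3 = 2, z_3 = 7.5, x_4 = 5, y_4 = 4, r_4 = 1.5, h_4 = 2.5, x_5 = 6.5, y_5 = 2.5, z_5 = 2.5, x_6 = 3, y_6 = 1, z_6 = 1.5, h_6 = 4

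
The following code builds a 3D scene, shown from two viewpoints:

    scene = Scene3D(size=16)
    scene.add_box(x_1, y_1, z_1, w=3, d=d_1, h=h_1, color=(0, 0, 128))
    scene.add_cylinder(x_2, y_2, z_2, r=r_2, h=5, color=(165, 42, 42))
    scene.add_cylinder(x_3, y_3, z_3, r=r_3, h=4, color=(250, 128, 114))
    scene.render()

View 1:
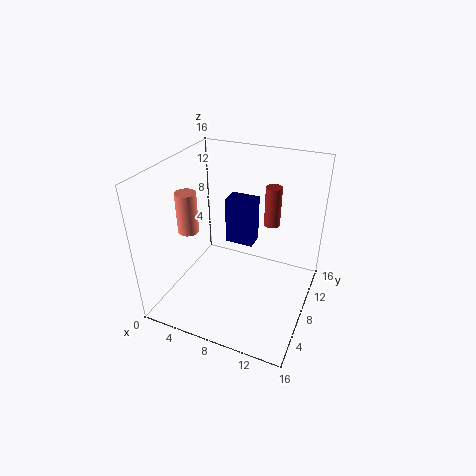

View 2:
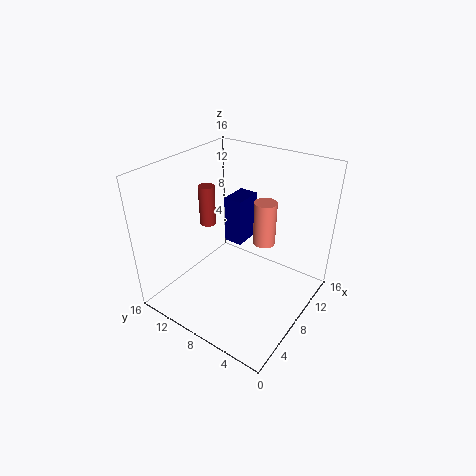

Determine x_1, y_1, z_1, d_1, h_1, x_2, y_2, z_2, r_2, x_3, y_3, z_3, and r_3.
x_1 = 7; y_1 = 7; z_1 = 8; d_1 = 2; h_1 = 5; x_2 = 10; y_2 = 14; z_2 = 7; r_2 = 1; x_3 = 5; y_3 = 3; z_3 = 11; r_3 = 1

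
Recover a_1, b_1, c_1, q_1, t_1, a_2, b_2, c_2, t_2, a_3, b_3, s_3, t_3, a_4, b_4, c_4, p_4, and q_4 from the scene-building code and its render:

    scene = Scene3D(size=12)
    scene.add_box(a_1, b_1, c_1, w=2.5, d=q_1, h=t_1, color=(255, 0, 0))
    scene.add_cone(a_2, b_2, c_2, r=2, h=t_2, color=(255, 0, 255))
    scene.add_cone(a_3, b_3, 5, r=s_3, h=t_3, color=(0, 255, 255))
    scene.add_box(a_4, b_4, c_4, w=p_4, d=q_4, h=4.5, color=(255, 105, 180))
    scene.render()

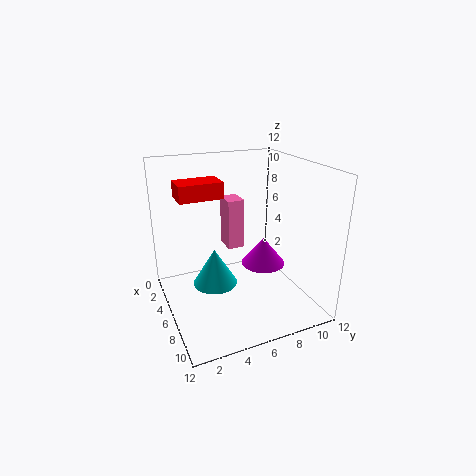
a_1 = 0.5; b_1 = 2; c_1 = 8.5; q_1 = 4; t_1 = 1.5; a_2 = 5; b_2 = 9; c_2 = 2.5; t_2 = 2.5; a_3 = 10; b_3 = 2.5; s_3 = 1.5; t_3 = 2.5; a_4 = 2; b_4 = 6; c_4 = 4; p_4 = 2; q_4 = 1.5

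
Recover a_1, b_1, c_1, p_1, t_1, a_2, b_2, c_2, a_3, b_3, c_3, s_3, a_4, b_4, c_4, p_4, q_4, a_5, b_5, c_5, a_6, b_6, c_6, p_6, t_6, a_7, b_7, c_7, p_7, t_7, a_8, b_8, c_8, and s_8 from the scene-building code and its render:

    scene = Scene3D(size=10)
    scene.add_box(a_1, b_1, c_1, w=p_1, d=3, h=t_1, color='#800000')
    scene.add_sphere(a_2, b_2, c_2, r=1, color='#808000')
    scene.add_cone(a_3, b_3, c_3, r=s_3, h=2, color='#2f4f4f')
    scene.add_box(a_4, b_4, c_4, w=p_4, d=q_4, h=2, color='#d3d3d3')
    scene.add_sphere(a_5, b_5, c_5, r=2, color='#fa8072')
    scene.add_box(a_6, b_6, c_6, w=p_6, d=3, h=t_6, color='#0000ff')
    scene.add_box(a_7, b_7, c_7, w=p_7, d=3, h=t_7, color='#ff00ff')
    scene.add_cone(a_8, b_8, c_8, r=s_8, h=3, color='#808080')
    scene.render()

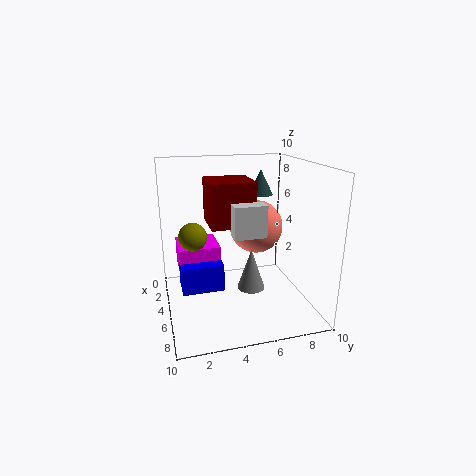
a_1 = 3; b_1 = 3; c_1 = 6; p_1 = 3; t_1 = 3; a_2 = 4; b_2 = 2; c_2 = 5; a_3 = 1; b_3 = 8; c_3 = 7; s_3 = 1; a_4 = 7; b_4 = 4; c_4 = 6; p_4 = 1; q_4 = 2; a_5 = 3; b_5 = 7; c_5 = 5; a_6 = 3; b_6 = 1; c_6 = 1; p_6 = 2; t_6 = 2; a_7 = 1; b_7 = 1; c_7 = 2; p_7 = 3; t_7 = 2; a_8 = 5; b_8 = 6; c_8 = 1; s_8 = 1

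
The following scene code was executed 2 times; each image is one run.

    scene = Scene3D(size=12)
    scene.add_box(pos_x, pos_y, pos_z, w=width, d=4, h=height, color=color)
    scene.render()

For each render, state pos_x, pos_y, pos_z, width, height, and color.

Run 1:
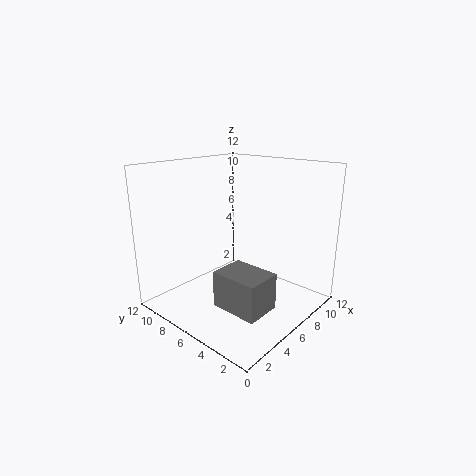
pos_x = 3, pos_y = 2, pos_z = 1, width = 3, height = 3, color = 'gray'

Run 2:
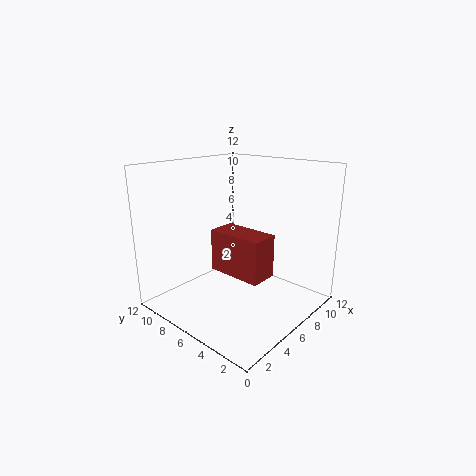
pos_x = 2, pos_y = 1, pos_z = 5, width = 2, height = 3, color = 'brown'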